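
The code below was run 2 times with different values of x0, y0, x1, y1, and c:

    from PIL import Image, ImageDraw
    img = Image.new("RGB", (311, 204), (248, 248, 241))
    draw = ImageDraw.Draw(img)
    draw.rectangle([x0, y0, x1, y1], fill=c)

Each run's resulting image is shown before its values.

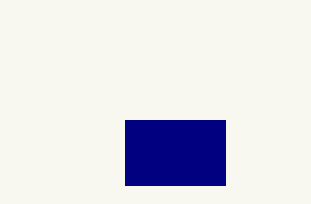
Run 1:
x0 = 125; y0 = 120; x1 = 225; y1 = 185; c = 'navy'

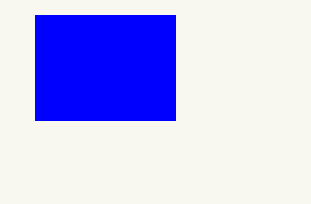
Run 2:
x0 = 35; y0 = 15; x1 = 175; y1 = 120; c = 'blue'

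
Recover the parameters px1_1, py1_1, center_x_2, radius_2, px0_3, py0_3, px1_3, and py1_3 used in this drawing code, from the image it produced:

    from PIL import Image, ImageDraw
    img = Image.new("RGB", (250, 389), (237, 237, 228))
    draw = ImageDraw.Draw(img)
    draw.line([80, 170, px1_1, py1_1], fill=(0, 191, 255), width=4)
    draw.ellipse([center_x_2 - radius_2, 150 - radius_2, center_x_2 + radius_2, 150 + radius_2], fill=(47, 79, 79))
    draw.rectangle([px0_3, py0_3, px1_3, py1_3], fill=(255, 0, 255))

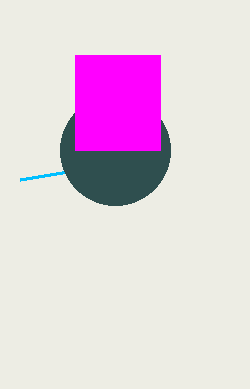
px1_1 = 20; py1_1 = 180; center_x_2 = 115; radius_2 = 55; px0_3 = 75; py0_3 = 55; px1_3 = 160; py1_3 = 150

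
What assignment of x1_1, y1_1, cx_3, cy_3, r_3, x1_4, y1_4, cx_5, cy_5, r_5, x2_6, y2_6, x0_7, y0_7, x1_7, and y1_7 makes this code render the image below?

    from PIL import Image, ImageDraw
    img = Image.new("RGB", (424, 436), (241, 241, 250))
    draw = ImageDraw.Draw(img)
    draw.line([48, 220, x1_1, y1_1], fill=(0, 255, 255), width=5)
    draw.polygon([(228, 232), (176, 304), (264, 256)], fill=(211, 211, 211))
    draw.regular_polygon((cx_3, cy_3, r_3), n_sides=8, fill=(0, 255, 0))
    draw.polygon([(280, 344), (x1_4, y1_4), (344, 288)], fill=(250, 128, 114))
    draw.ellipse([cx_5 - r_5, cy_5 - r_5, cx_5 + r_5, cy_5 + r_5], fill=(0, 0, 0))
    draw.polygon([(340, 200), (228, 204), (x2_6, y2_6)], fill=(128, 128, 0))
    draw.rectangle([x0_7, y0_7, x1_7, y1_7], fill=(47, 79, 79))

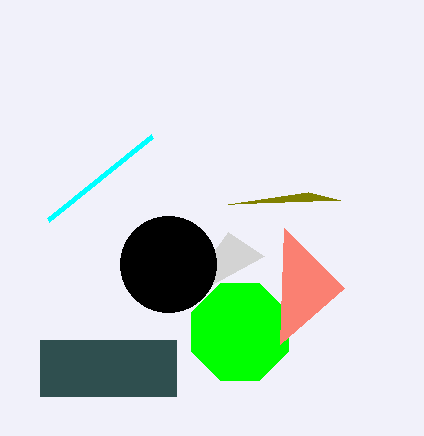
x1_1 = 152; y1_1 = 136; cx_3 = 240; cy_3 = 332; r_3 = 52; x1_4 = 284; y1_4 = 228; cx_5 = 168; cy_5 = 264; r_5 = 48; x2_6 = 308; y2_6 = 192; x0_7 = 40; y0_7 = 340; x1_7 = 176; y1_7 = 396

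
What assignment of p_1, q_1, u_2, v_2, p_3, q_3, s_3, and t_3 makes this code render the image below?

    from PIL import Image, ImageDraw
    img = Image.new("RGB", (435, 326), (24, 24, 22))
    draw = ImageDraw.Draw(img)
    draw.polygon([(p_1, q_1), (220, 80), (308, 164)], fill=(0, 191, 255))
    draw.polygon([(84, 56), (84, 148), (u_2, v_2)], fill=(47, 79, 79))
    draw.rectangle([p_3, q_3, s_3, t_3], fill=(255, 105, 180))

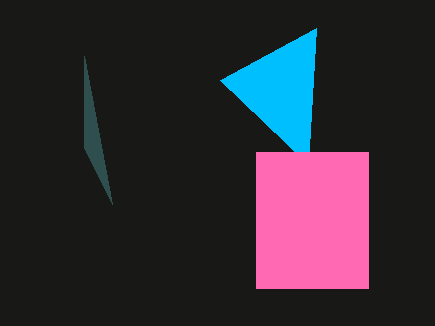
p_1 = 316; q_1 = 28; u_2 = 112; v_2 = 204; p_3 = 256; q_3 = 152; s_3 = 368; t_3 = 288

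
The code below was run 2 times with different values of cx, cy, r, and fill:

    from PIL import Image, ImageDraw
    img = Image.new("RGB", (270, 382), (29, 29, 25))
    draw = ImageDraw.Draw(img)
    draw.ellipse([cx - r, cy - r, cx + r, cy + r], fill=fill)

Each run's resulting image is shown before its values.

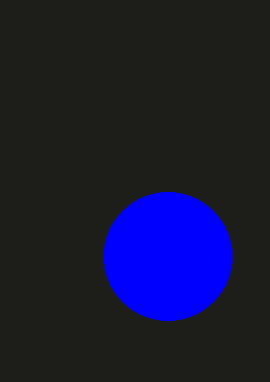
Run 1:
cx = 168; cy = 256; r = 64; fill = 'blue'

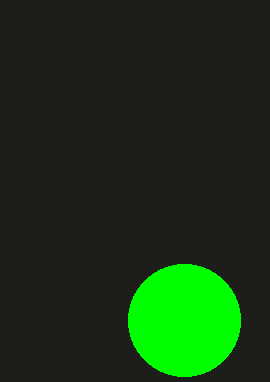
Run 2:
cx = 184, cy = 320, r = 56, fill = 'lime'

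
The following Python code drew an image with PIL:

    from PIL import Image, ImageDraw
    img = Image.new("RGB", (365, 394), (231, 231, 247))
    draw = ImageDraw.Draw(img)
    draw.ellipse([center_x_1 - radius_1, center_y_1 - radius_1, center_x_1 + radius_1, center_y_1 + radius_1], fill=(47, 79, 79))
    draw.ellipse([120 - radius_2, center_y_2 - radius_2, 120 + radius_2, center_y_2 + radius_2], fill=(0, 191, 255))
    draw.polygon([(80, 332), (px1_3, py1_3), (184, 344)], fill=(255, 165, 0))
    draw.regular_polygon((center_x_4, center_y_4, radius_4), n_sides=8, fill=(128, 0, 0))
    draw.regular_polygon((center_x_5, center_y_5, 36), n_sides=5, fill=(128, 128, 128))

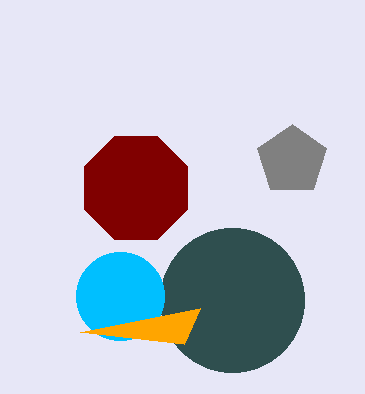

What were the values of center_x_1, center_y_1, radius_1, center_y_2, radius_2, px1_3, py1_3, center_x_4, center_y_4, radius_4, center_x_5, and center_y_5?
center_x_1 = 232, center_y_1 = 300, radius_1 = 72, center_y_2 = 296, radius_2 = 44, px1_3 = 200, py1_3 = 308, center_x_4 = 136, center_y_4 = 188, radius_4 = 56, center_x_5 = 292, center_y_5 = 160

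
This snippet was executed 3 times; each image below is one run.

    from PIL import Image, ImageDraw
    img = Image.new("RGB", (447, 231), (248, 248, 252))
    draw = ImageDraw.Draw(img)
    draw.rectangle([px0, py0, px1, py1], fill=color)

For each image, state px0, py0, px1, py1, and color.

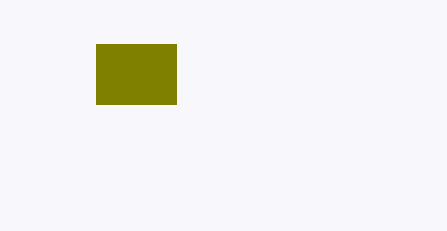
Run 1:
px0 = 96
py0 = 44
px1 = 176
py1 = 104
color = 'olive'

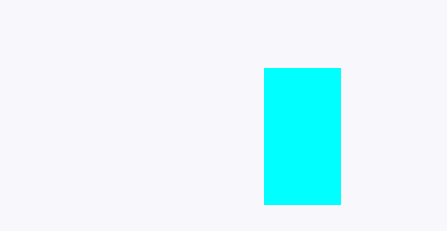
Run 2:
px0 = 264
py0 = 68
px1 = 340
py1 = 204
color = 'cyan'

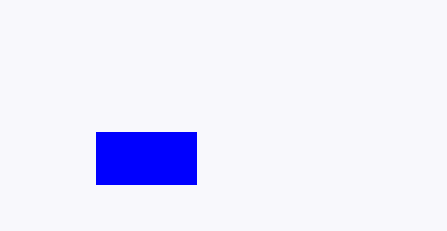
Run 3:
px0 = 96
py0 = 132
px1 = 196
py1 = 184
color = 'blue'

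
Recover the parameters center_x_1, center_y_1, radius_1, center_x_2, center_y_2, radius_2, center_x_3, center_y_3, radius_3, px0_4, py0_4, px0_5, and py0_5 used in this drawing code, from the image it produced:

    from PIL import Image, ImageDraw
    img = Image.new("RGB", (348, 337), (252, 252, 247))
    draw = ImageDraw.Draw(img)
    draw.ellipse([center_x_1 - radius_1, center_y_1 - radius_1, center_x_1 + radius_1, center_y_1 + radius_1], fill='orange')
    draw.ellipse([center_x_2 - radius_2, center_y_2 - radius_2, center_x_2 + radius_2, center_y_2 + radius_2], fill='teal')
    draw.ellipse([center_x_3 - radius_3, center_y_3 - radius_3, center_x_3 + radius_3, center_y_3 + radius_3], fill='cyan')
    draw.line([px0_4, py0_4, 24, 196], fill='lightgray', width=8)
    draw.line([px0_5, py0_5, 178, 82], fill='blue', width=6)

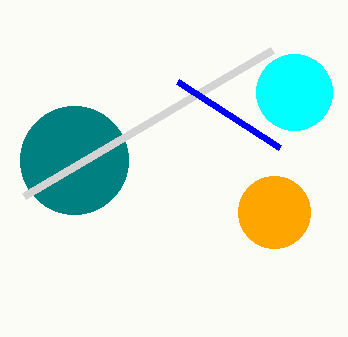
center_x_1 = 274
center_y_1 = 212
radius_1 = 36
center_x_2 = 74
center_y_2 = 160
radius_2 = 54
center_x_3 = 294
center_y_3 = 92
radius_3 = 38
px0_4 = 272
py0_4 = 50
px0_5 = 280
py0_5 = 148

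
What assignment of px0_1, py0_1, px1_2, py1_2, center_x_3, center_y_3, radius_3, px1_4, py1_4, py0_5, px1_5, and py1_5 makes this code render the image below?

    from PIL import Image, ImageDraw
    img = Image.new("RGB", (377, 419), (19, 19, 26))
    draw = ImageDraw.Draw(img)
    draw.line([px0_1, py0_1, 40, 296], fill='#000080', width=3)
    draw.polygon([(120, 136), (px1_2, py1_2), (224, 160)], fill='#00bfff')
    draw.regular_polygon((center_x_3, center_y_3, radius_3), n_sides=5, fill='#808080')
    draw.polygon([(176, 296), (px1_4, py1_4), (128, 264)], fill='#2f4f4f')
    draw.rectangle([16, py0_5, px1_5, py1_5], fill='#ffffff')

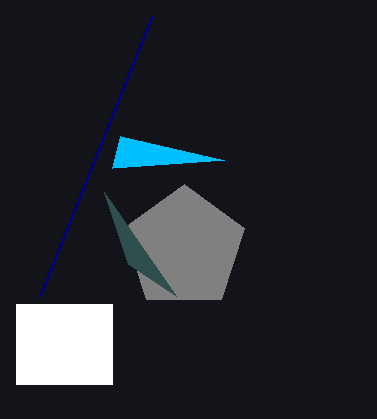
px0_1 = 152; py0_1 = 16; px1_2 = 112; py1_2 = 168; center_x_3 = 184; center_y_3 = 248; radius_3 = 64; px1_4 = 104; py1_4 = 192; py0_5 = 304; px1_5 = 112; py1_5 = 384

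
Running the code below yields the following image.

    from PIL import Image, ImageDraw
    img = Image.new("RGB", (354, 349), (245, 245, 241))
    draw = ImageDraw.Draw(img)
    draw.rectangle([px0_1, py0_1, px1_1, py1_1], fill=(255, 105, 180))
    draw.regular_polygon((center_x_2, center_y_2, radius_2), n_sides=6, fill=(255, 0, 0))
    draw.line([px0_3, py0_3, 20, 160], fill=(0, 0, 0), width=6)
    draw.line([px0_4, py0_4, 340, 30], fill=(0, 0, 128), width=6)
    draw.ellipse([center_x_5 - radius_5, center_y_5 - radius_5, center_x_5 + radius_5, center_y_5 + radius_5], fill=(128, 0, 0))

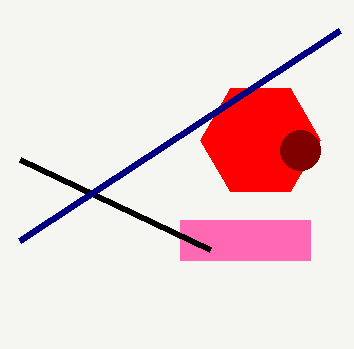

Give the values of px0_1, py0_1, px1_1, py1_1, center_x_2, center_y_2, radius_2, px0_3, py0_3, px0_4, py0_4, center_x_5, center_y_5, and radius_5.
px0_1 = 180; py0_1 = 220; px1_1 = 310; py1_1 = 260; center_x_2 = 260; center_y_2 = 140; radius_2 = 60; px0_3 = 210; py0_3 = 250; px0_4 = 20; py0_4 = 240; center_x_5 = 300; center_y_5 = 150; radius_5 = 20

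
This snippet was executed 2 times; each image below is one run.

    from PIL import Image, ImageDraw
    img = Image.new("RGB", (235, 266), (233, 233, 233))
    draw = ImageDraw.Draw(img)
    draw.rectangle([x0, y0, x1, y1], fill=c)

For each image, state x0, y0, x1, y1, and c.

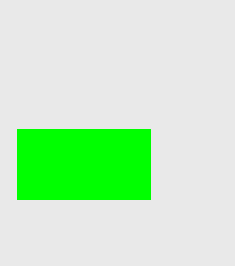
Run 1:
x0 = 17, y0 = 129, x1 = 150, y1 = 199, c = 'lime'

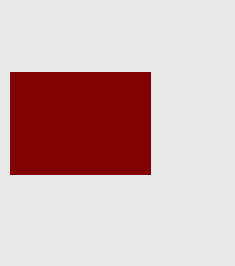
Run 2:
x0 = 10, y0 = 72, x1 = 150, y1 = 174, c = 'maroon'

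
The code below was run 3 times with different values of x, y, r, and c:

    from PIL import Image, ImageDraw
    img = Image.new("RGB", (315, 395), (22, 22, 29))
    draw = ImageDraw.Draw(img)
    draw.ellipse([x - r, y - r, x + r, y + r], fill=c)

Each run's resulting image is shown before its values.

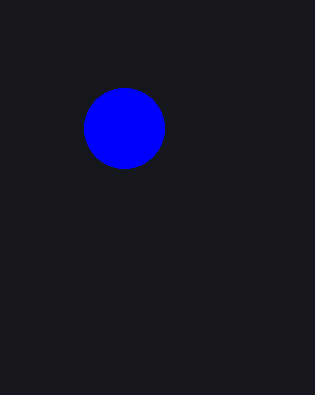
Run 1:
x = 124
y = 128
r = 40
c = 'blue'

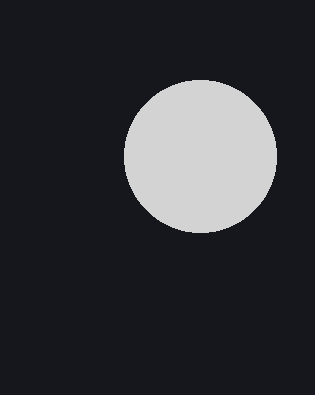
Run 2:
x = 200; y = 156; r = 76; c = 'lightgray'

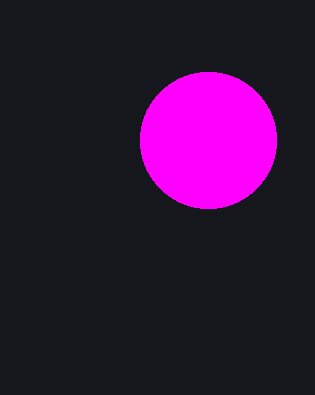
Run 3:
x = 208, y = 140, r = 68, c = 'magenta'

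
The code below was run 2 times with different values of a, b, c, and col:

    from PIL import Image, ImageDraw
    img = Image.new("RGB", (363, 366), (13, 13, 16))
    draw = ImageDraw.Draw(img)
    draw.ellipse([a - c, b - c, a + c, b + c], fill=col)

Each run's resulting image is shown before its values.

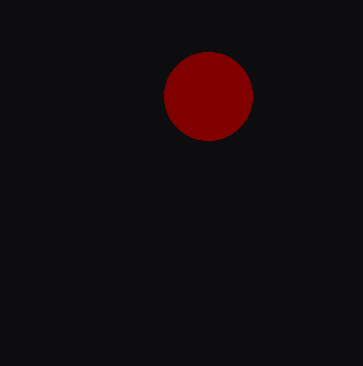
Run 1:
a = 208
b = 96
c = 44
col = 'maroon'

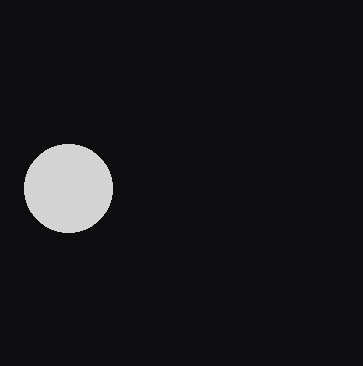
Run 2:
a = 68; b = 188; c = 44; col = 'lightgray'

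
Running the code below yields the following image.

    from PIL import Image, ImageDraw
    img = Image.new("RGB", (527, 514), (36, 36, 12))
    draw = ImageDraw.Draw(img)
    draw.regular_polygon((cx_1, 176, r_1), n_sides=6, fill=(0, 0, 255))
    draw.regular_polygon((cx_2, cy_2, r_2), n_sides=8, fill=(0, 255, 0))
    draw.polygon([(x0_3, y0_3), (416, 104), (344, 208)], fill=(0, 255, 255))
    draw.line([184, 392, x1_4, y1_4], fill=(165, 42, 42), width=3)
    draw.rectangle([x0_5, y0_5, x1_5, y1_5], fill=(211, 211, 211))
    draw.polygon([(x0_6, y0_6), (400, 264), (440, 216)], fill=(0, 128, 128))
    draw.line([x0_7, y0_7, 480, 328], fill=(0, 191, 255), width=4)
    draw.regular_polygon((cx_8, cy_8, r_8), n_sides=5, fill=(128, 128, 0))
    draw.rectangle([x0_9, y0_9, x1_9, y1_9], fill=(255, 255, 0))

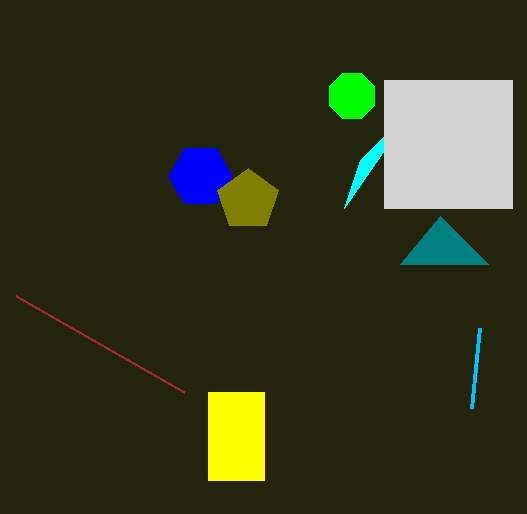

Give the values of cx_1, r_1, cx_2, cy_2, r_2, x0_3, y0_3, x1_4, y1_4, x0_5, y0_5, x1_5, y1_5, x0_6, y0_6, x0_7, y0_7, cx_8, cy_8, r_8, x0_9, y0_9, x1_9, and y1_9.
cx_1 = 200
r_1 = 32
cx_2 = 352
cy_2 = 96
r_2 = 24
x0_3 = 360
y0_3 = 160
x1_4 = 16
y1_4 = 296
x0_5 = 384
y0_5 = 80
x1_5 = 512
y1_5 = 208
x0_6 = 488
y0_6 = 264
x0_7 = 472
y0_7 = 408
cx_8 = 248
cy_8 = 200
r_8 = 32
x0_9 = 208
y0_9 = 392
x1_9 = 264
y1_9 = 480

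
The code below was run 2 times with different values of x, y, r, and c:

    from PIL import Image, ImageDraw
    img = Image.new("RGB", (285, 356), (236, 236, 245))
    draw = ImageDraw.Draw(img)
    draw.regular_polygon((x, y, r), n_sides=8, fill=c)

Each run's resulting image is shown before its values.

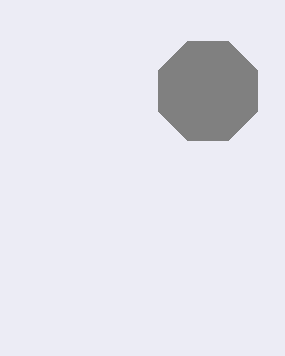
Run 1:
x = 208; y = 91; r = 54; c = 'gray'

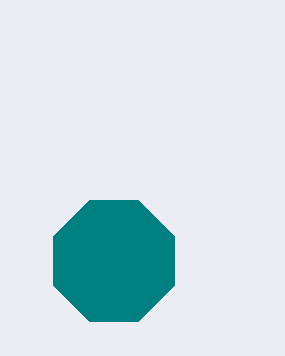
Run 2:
x = 114; y = 261; r = 65; c = 'teal'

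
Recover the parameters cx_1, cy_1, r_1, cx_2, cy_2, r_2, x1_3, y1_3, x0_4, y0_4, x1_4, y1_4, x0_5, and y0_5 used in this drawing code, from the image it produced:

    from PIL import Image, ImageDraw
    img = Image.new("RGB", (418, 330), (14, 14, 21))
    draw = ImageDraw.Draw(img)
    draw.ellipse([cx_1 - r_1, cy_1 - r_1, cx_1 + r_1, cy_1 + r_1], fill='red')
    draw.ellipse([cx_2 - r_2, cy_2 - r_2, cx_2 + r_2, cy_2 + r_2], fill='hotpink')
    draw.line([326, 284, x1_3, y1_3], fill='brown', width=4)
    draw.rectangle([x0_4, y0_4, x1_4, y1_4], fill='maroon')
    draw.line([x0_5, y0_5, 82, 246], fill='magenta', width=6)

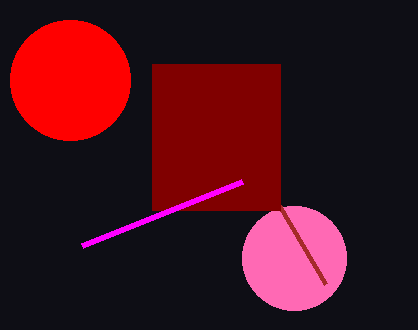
cx_1 = 70, cy_1 = 80, r_1 = 60, cx_2 = 294, cy_2 = 258, r_2 = 52, x1_3 = 280, y1_3 = 206, x0_4 = 152, y0_4 = 64, x1_4 = 280, y1_4 = 210, x0_5 = 242, y0_5 = 182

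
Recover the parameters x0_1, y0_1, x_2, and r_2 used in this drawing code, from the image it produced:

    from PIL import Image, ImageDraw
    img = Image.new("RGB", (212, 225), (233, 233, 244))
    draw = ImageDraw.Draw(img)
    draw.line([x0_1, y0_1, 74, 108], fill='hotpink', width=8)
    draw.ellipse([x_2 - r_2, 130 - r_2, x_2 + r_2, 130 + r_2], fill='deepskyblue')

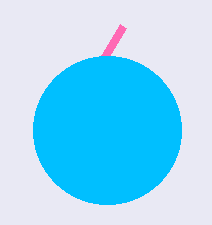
x0_1 = 123, y0_1 = 26, x_2 = 107, r_2 = 74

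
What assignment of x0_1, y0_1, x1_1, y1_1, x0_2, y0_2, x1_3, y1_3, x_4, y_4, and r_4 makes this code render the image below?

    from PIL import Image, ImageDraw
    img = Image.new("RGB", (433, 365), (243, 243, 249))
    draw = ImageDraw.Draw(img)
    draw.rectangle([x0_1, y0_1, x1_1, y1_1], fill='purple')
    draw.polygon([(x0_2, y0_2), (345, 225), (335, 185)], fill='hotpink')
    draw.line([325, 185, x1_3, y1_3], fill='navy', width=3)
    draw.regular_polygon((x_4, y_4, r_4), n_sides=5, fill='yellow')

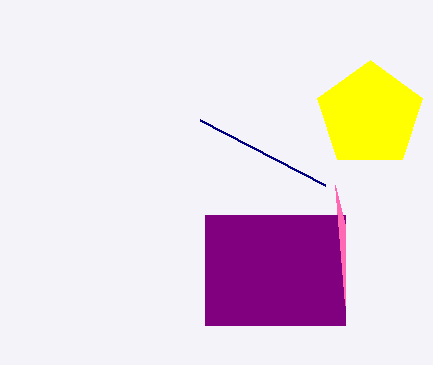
x0_1 = 205; y0_1 = 215; x1_1 = 345; y1_1 = 325; x0_2 = 345; y0_2 = 305; x1_3 = 200; y1_3 = 120; x_4 = 370; y_4 = 115; r_4 = 55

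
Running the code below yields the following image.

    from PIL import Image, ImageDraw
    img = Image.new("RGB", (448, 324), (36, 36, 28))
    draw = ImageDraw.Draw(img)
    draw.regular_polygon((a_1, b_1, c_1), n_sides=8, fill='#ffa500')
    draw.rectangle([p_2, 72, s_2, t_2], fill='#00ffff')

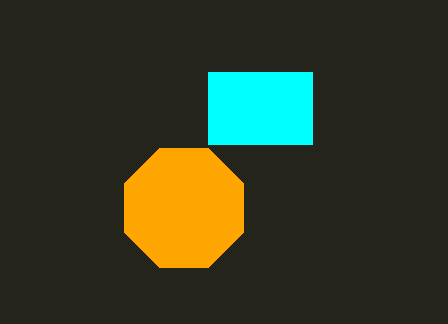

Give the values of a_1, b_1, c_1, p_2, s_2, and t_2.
a_1 = 184
b_1 = 208
c_1 = 64
p_2 = 208
s_2 = 312
t_2 = 144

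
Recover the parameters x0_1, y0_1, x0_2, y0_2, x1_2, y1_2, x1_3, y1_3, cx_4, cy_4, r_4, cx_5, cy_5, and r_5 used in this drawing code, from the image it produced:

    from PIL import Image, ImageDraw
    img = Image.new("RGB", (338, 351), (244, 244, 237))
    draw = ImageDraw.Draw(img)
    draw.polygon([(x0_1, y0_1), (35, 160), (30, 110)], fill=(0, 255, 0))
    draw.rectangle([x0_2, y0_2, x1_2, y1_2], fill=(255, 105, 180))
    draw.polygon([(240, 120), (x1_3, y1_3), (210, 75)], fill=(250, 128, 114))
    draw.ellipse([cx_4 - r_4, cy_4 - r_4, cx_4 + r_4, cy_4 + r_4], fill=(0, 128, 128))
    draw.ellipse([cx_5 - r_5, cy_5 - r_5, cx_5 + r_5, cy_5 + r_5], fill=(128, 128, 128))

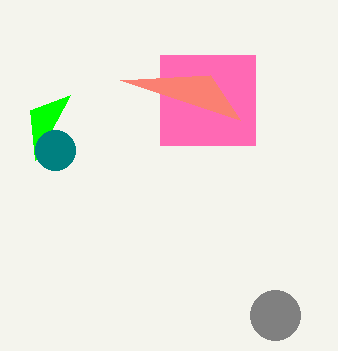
x0_1 = 70
y0_1 = 95
x0_2 = 160
y0_2 = 55
x1_2 = 255
y1_2 = 145
x1_3 = 120
y1_3 = 80
cx_4 = 55
cy_4 = 150
r_4 = 20
cx_5 = 275
cy_5 = 315
r_5 = 25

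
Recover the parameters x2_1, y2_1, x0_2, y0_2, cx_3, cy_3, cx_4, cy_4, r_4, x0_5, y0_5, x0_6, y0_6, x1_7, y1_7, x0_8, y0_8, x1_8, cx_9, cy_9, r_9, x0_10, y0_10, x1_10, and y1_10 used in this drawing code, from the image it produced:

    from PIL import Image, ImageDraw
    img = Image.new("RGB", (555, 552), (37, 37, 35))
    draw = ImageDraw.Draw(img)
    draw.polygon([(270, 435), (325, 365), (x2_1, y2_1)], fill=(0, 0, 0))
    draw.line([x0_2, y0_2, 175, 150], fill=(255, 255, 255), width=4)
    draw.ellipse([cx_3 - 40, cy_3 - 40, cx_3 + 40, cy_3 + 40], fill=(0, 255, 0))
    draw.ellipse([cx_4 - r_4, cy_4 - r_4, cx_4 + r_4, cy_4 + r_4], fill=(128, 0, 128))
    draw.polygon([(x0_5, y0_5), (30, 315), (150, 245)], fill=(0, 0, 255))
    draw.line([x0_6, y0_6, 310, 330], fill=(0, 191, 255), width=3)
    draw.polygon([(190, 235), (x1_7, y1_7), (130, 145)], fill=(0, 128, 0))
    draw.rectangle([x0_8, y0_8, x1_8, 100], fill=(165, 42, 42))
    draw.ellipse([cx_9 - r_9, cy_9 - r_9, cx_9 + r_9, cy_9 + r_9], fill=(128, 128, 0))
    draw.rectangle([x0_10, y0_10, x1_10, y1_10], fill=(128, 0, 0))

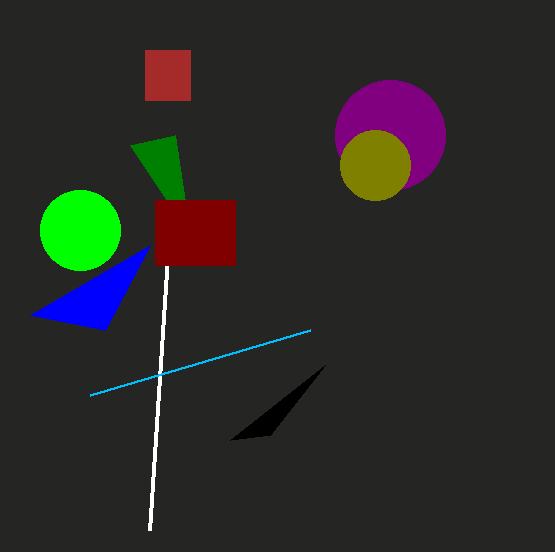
x2_1 = 230; y2_1 = 440; x0_2 = 150; y0_2 = 530; cx_3 = 80; cy_3 = 230; cx_4 = 390; cy_4 = 135; r_4 = 55; x0_5 = 105; y0_5 = 330; x0_6 = 90; y0_6 = 395; x1_7 = 175; y1_7 = 135; x0_8 = 145; y0_8 = 50; x1_8 = 190; cx_9 = 375; cy_9 = 165; r_9 = 35; x0_10 = 155; y0_10 = 200; x1_10 = 235; y1_10 = 265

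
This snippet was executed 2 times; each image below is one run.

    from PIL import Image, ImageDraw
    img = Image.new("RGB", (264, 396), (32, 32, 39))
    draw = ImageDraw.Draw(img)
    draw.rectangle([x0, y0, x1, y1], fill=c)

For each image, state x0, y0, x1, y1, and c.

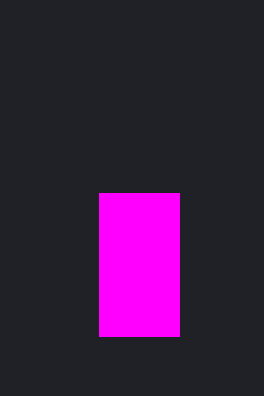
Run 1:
x0 = 99, y0 = 193, x1 = 179, y1 = 336, c = 'magenta'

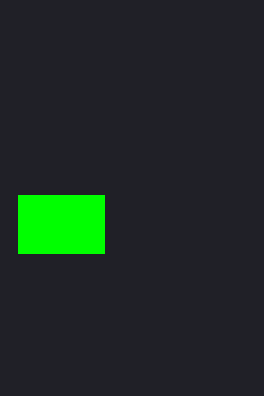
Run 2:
x0 = 18, y0 = 195, x1 = 104, y1 = 253, c = 'lime'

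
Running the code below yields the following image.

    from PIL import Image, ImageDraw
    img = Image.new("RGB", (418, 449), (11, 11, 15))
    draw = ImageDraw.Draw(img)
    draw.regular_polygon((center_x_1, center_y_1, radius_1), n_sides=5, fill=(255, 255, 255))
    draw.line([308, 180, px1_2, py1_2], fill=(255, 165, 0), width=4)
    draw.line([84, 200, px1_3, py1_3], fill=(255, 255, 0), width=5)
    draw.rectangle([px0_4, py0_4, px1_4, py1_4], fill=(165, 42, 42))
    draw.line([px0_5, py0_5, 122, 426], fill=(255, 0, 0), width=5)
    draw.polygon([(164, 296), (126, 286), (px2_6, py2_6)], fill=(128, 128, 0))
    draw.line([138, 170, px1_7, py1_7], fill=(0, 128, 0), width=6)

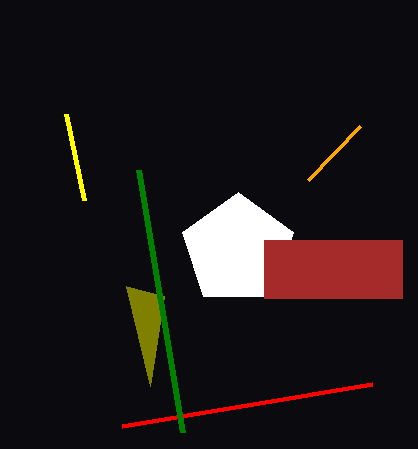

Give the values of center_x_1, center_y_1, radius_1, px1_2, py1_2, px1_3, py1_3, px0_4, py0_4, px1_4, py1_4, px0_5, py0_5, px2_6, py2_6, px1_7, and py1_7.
center_x_1 = 238
center_y_1 = 250
radius_1 = 58
px1_2 = 360
py1_2 = 126
px1_3 = 66
py1_3 = 114
px0_4 = 264
py0_4 = 240
px1_4 = 402
py1_4 = 298
px0_5 = 372
py0_5 = 384
px2_6 = 150
py2_6 = 386
px1_7 = 182
py1_7 = 432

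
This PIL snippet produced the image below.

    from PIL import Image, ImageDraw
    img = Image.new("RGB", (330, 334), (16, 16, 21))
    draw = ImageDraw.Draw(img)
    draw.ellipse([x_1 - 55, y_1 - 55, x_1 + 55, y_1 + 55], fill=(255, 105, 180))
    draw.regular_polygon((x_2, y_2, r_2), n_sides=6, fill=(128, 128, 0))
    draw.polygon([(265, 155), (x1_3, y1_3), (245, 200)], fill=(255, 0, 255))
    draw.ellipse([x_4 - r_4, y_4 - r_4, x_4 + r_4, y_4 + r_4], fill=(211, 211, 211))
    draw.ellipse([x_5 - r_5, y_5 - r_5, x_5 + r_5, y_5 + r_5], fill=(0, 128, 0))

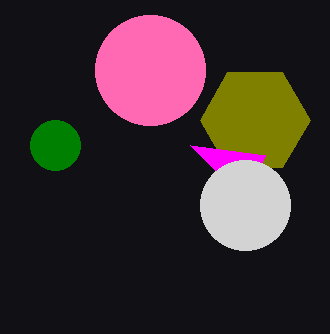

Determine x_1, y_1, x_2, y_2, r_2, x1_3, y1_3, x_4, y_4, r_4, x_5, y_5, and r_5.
x_1 = 150
y_1 = 70
x_2 = 255
y_2 = 120
r_2 = 55
x1_3 = 190
y1_3 = 145
x_4 = 245
y_4 = 205
r_4 = 45
x_5 = 55
y_5 = 145
r_5 = 25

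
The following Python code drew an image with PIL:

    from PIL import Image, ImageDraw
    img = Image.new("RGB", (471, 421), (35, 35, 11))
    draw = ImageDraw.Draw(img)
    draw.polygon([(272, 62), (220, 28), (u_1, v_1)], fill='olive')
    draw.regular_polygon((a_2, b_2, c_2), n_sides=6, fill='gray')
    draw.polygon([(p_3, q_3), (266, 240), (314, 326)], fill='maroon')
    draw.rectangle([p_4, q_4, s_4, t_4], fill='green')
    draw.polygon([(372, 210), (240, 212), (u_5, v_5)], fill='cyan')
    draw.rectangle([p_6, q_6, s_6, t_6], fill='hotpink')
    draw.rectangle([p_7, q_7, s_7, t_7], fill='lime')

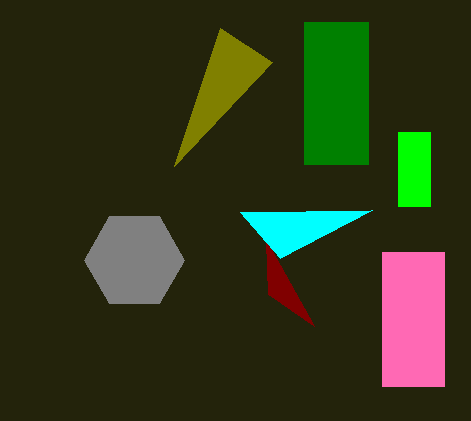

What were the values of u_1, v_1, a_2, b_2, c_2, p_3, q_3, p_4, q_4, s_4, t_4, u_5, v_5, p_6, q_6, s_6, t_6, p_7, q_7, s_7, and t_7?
u_1 = 174
v_1 = 166
a_2 = 134
b_2 = 260
c_2 = 50
p_3 = 268
q_3 = 294
p_4 = 304
q_4 = 22
s_4 = 368
t_4 = 164
u_5 = 280
v_5 = 258
p_6 = 382
q_6 = 252
s_6 = 444
t_6 = 386
p_7 = 398
q_7 = 132
s_7 = 430
t_7 = 206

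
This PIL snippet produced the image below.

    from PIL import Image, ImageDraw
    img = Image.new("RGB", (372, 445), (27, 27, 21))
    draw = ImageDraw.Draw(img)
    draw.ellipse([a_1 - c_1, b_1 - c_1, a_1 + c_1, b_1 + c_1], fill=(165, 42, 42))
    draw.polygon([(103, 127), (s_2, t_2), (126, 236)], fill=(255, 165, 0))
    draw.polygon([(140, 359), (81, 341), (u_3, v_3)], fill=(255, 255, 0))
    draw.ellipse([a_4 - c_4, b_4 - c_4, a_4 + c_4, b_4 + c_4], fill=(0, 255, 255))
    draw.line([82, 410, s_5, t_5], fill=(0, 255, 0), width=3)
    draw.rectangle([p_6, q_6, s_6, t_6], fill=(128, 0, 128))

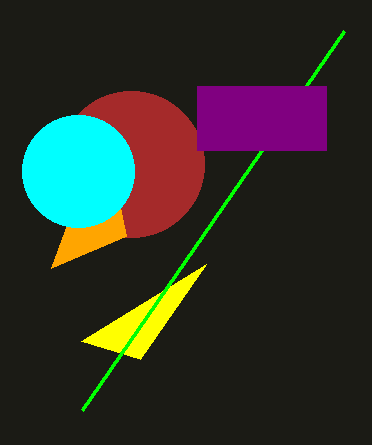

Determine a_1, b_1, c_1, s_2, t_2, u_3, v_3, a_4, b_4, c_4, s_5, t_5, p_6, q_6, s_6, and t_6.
a_1 = 131; b_1 = 164; c_1 = 73; s_2 = 51; t_2 = 268; u_3 = 206; v_3 = 264; a_4 = 78; b_4 = 171; c_4 = 56; s_5 = 344; t_5 = 31; p_6 = 197; q_6 = 86; s_6 = 326; t_6 = 150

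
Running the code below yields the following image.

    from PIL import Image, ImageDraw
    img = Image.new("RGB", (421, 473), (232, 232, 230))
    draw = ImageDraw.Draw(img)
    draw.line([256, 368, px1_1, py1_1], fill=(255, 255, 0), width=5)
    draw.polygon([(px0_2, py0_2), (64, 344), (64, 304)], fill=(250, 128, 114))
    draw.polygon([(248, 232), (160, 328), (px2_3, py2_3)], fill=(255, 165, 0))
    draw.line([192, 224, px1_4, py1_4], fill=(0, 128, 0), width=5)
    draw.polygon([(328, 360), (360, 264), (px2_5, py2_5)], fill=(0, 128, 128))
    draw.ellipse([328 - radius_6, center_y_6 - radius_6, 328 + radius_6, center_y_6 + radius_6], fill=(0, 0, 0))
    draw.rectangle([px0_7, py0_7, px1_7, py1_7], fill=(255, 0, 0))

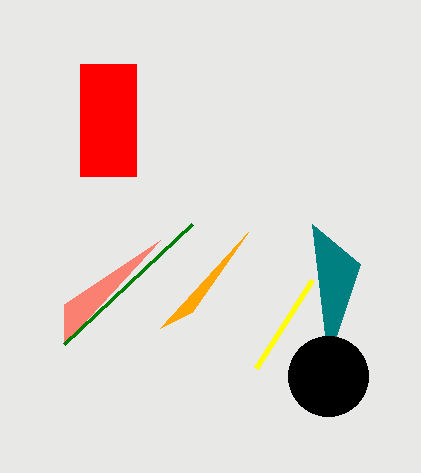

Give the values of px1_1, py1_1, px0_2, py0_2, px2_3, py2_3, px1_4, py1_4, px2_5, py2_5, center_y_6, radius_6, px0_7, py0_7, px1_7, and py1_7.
px1_1 = 312, py1_1 = 280, px0_2 = 160, py0_2 = 240, px2_3 = 192, py2_3 = 312, px1_4 = 64, py1_4 = 344, px2_5 = 312, py2_5 = 224, center_y_6 = 376, radius_6 = 40, px0_7 = 80, py0_7 = 64, px1_7 = 136, py1_7 = 176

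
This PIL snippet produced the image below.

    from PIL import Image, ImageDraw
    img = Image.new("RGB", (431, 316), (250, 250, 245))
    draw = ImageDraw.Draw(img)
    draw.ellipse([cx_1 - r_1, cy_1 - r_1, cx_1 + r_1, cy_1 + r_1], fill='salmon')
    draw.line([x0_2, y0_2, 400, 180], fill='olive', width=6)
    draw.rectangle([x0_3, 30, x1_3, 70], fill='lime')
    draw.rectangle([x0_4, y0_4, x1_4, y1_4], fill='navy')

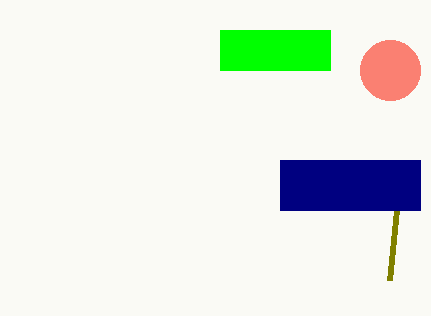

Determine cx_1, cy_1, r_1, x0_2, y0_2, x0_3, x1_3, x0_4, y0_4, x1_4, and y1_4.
cx_1 = 390
cy_1 = 70
r_1 = 30
x0_2 = 390
y0_2 = 280
x0_3 = 220
x1_3 = 330
x0_4 = 280
y0_4 = 160
x1_4 = 420
y1_4 = 210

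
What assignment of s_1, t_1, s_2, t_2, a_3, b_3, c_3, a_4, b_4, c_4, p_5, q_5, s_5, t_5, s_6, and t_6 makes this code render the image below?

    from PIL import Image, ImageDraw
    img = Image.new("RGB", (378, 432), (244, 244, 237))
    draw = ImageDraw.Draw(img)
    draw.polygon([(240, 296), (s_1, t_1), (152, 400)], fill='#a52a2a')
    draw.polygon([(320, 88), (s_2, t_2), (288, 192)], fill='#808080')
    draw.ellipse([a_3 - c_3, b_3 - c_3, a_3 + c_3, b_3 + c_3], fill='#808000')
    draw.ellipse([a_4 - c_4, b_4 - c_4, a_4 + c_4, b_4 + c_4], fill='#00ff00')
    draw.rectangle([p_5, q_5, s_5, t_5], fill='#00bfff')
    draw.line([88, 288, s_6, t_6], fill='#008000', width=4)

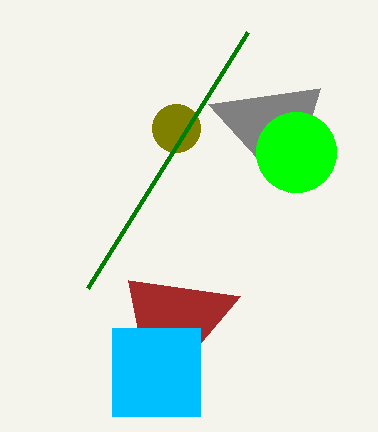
s_1 = 128, t_1 = 280, s_2 = 208, t_2 = 104, a_3 = 176, b_3 = 128, c_3 = 24, a_4 = 296, b_4 = 152, c_4 = 40, p_5 = 112, q_5 = 328, s_5 = 200, t_5 = 416, s_6 = 248, t_6 = 32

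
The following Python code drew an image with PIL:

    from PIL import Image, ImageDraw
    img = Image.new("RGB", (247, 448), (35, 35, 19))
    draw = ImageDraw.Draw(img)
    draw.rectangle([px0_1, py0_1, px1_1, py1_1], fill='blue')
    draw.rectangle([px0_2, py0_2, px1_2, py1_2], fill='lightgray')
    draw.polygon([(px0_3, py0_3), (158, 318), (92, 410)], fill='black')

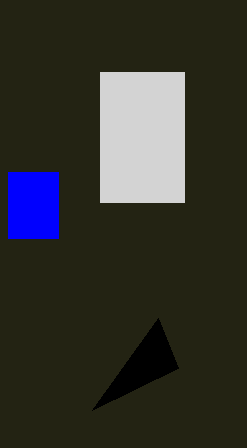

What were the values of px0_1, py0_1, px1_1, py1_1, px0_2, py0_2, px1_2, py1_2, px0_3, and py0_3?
px0_1 = 8, py0_1 = 172, px1_1 = 58, py1_1 = 238, px0_2 = 100, py0_2 = 72, px1_2 = 184, py1_2 = 202, px0_3 = 178, py0_3 = 368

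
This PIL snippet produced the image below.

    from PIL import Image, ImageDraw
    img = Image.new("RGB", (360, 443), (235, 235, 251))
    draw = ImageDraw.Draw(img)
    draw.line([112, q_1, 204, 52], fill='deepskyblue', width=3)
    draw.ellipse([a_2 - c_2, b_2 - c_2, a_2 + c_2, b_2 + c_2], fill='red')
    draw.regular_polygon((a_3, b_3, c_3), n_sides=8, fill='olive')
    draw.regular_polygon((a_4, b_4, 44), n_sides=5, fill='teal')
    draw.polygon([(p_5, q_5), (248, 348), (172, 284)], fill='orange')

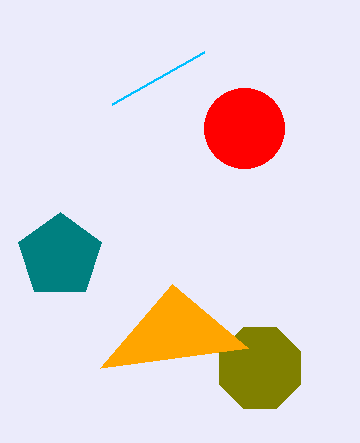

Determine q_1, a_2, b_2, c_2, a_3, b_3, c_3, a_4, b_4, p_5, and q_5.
q_1 = 104
a_2 = 244
b_2 = 128
c_2 = 40
a_3 = 260
b_3 = 368
c_3 = 44
a_4 = 60
b_4 = 256
p_5 = 100
q_5 = 368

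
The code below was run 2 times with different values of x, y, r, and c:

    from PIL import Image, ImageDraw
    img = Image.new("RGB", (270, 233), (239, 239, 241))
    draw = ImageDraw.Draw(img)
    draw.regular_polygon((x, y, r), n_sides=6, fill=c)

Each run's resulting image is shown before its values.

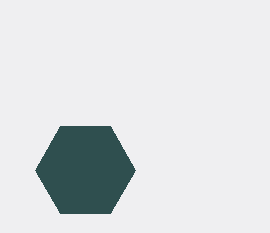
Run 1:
x = 85, y = 170, r = 50, c = 'darkslategray'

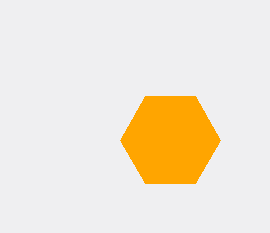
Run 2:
x = 170; y = 140; r = 50; c = 'orange'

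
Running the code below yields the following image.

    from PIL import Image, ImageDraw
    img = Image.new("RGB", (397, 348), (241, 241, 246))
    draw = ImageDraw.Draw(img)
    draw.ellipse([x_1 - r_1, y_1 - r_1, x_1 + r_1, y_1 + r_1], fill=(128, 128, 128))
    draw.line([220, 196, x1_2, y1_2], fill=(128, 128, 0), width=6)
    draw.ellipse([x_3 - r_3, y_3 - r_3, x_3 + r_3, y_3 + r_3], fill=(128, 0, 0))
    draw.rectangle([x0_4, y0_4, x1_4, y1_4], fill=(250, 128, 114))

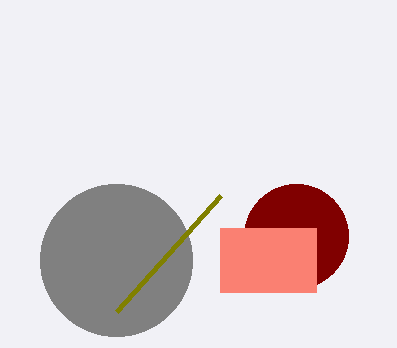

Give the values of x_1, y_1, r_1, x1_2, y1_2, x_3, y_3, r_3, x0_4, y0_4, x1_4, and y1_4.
x_1 = 116
y_1 = 260
r_1 = 76
x1_2 = 116
y1_2 = 312
x_3 = 296
y_3 = 236
r_3 = 52
x0_4 = 220
y0_4 = 228
x1_4 = 316
y1_4 = 292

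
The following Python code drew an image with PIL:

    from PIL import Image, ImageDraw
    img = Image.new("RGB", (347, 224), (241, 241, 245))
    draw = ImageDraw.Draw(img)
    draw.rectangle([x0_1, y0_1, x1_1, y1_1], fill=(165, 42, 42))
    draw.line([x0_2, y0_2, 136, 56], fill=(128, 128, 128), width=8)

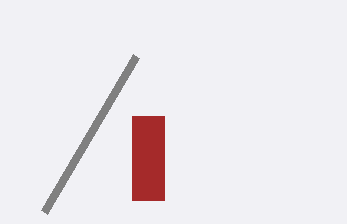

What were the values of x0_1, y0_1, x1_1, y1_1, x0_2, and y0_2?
x0_1 = 132
y0_1 = 116
x1_1 = 164
y1_1 = 200
x0_2 = 44
y0_2 = 212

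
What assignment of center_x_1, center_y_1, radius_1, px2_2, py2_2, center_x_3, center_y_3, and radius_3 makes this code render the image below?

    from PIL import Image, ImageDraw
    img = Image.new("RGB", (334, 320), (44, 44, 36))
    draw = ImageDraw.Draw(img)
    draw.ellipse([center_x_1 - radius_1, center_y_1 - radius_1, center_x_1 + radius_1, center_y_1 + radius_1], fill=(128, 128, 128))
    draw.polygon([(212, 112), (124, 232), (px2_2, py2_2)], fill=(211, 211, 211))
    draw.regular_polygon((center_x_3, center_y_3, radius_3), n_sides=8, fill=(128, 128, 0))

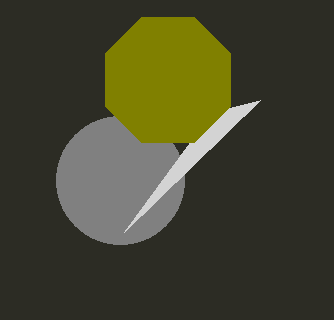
center_x_1 = 120, center_y_1 = 180, radius_1 = 64, px2_2 = 260, py2_2 = 100, center_x_3 = 168, center_y_3 = 80, radius_3 = 68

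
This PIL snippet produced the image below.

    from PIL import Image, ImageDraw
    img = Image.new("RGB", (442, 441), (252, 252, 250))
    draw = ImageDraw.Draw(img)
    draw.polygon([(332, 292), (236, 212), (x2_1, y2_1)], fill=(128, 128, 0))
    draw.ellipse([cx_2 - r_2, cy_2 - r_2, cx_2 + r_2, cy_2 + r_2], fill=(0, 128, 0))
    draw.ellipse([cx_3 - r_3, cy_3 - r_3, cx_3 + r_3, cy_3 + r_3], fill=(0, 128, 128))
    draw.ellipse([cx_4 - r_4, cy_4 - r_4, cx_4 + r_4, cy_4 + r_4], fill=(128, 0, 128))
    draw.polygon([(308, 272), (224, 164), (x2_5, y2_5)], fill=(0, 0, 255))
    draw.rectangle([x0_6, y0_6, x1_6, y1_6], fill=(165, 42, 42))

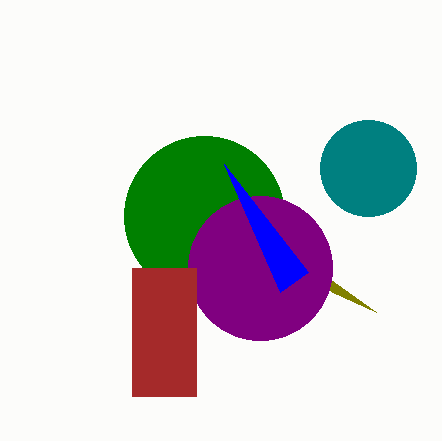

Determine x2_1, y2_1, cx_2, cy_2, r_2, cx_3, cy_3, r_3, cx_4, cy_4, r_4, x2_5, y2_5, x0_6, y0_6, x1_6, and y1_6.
x2_1 = 376, y2_1 = 312, cx_2 = 204, cy_2 = 216, r_2 = 80, cx_3 = 368, cy_3 = 168, r_3 = 48, cx_4 = 260, cy_4 = 268, r_4 = 72, x2_5 = 280, y2_5 = 292, x0_6 = 132, y0_6 = 268, x1_6 = 196, y1_6 = 396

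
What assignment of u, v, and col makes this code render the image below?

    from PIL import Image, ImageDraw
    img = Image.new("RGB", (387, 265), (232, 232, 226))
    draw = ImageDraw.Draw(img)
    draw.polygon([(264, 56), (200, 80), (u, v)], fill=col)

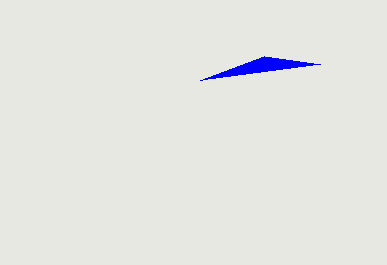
u = 320, v = 64, col = 'blue'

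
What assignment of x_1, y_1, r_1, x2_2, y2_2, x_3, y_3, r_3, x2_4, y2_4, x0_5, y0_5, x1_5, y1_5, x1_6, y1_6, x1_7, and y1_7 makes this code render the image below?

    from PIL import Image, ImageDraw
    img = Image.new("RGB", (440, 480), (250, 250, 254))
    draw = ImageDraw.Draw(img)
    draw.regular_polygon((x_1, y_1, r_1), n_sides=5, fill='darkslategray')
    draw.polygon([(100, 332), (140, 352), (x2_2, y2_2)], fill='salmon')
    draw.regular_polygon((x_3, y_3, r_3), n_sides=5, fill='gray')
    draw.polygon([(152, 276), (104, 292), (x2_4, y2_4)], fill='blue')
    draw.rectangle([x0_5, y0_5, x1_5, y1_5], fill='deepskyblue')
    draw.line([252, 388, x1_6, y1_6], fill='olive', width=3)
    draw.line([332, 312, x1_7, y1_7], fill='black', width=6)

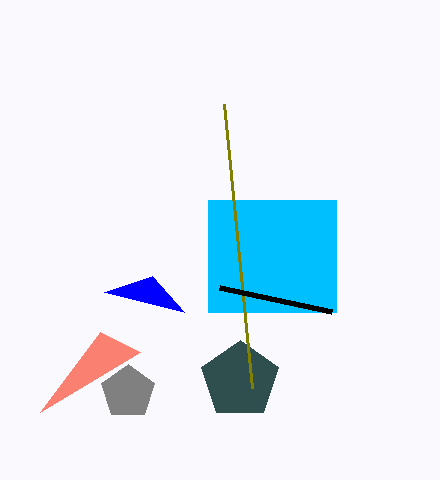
x_1 = 240, y_1 = 380, r_1 = 40, x2_2 = 40, y2_2 = 412, x_3 = 128, y_3 = 392, r_3 = 28, x2_4 = 184, y2_4 = 312, x0_5 = 208, y0_5 = 200, x1_5 = 336, y1_5 = 312, x1_6 = 224, y1_6 = 104, x1_7 = 220, y1_7 = 288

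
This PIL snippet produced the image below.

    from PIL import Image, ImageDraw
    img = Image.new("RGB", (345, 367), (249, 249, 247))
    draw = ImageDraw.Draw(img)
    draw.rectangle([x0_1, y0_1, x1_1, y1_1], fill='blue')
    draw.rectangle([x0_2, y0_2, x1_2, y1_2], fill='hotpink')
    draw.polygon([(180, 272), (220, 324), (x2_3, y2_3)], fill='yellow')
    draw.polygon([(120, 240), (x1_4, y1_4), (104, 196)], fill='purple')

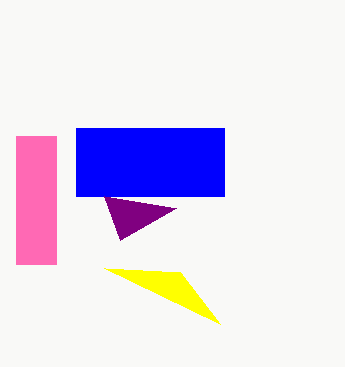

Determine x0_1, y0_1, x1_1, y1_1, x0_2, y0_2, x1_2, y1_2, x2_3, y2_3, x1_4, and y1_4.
x0_1 = 76; y0_1 = 128; x1_1 = 224; y1_1 = 196; x0_2 = 16; y0_2 = 136; x1_2 = 56; y1_2 = 264; x2_3 = 104; y2_3 = 268; x1_4 = 176; y1_4 = 208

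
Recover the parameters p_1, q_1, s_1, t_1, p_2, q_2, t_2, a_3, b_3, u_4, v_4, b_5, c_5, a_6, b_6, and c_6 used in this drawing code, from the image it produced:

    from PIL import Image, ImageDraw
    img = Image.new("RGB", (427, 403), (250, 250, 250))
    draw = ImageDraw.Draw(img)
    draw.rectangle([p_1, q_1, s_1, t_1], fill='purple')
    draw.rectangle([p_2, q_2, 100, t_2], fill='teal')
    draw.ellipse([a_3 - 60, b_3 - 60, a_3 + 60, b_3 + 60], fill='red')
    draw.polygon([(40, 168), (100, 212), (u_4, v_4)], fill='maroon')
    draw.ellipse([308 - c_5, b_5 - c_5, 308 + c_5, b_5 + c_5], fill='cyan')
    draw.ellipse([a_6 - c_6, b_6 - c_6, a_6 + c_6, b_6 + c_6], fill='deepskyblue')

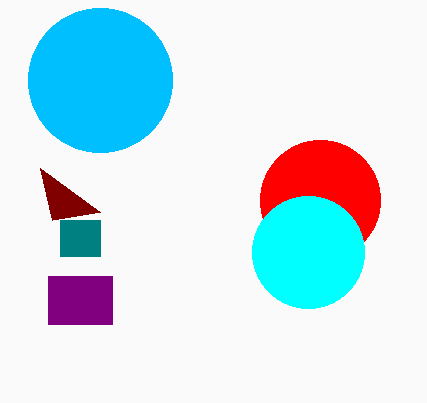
p_1 = 48; q_1 = 276; s_1 = 112; t_1 = 324; p_2 = 60; q_2 = 220; t_2 = 256; a_3 = 320; b_3 = 200; u_4 = 52; v_4 = 220; b_5 = 252; c_5 = 56; a_6 = 100; b_6 = 80; c_6 = 72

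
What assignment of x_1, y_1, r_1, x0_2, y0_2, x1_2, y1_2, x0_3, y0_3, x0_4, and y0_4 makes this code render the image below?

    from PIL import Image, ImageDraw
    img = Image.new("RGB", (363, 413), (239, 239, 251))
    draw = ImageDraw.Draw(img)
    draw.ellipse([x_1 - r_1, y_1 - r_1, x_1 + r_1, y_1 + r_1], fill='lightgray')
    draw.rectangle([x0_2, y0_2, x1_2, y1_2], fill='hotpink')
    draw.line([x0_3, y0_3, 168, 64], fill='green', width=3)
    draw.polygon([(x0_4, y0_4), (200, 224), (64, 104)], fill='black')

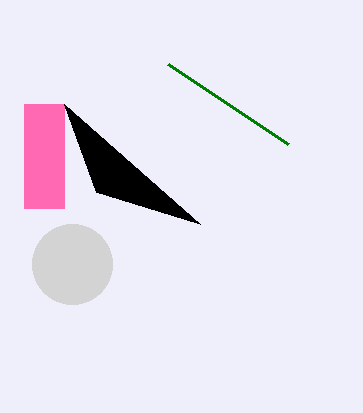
x_1 = 72; y_1 = 264; r_1 = 40; x0_2 = 24; y0_2 = 104; x1_2 = 64; y1_2 = 208; x0_3 = 288; y0_3 = 144; x0_4 = 96; y0_4 = 192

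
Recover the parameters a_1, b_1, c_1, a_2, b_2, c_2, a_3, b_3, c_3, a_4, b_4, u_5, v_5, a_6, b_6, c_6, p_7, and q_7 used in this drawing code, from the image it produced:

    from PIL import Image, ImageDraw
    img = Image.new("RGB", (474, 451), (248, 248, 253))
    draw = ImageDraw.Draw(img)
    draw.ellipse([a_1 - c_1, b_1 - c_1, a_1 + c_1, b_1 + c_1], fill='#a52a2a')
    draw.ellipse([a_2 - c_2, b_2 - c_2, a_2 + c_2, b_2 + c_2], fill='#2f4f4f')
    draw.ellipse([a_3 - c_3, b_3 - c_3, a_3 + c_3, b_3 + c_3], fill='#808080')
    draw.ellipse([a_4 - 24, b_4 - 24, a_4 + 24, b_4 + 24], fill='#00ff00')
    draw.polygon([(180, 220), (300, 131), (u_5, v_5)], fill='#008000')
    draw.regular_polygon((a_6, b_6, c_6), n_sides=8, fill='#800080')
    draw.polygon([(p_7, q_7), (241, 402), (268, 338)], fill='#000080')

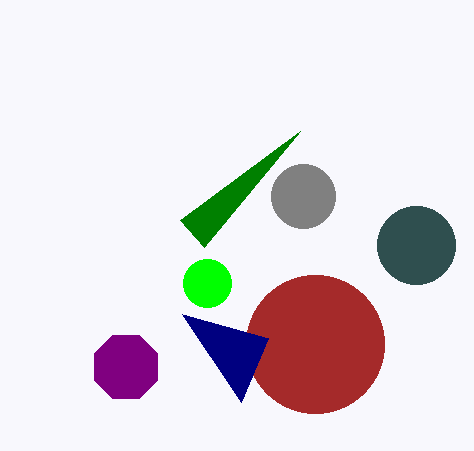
a_1 = 315, b_1 = 344, c_1 = 69, a_2 = 416, b_2 = 245, c_2 = 39, a_3 = 303, b_3 = 196, c_3 = 32, a_4 = 207, b_4 = 283, u_5 = 204, v_5 = 247, a_6 = 126, b_6 = 367, c_6 = 34, p_7 = 182, q_7 = 314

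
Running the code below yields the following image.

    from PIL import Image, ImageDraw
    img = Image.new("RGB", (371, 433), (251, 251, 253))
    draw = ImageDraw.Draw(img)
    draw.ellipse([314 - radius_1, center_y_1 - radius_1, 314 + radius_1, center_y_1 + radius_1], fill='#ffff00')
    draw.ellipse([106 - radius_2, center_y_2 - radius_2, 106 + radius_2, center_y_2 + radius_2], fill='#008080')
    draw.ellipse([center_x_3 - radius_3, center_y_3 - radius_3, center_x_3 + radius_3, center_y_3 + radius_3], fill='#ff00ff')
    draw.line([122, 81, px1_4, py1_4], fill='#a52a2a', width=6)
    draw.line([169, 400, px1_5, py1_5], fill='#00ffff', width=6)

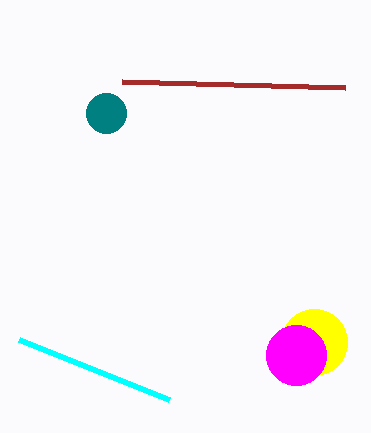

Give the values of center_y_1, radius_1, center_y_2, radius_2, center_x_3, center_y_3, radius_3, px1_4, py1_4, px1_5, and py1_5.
center_y_1 = 342, radius_1 = 33, center_y_2 = 113, radius_2 = 20, center_x_3 = 296, center_y_3 = 355, radius_3 = 30, px1_4 = 345, py1_4 = 87, px1_5 = 19, py1_5 = 340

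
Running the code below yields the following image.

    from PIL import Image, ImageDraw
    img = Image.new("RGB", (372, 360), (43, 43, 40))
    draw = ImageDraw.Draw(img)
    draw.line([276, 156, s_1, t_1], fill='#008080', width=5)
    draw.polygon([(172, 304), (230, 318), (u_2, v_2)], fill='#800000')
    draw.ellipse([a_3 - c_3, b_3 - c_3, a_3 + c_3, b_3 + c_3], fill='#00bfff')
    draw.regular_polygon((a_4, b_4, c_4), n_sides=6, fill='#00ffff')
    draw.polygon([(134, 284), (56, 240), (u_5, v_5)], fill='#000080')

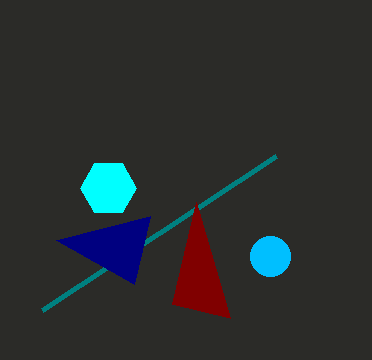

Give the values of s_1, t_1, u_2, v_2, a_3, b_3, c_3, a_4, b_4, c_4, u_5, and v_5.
s_1 = 42; t_1 = 310; u_2 = 196; v_2 = 202; a_3 = 270; b_3 = 256; c_3 = 20; a_4 = 108; b_4 = 188; c_4 = 28; u_5 = 150; v_5 = 216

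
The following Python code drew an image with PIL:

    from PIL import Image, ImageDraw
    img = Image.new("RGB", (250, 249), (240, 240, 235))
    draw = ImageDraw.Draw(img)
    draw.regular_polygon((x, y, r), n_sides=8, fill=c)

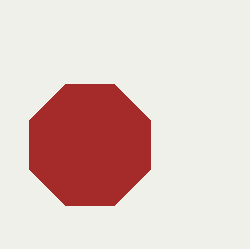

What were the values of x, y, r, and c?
x = 90; y = 145; r = 65; c = 'brown'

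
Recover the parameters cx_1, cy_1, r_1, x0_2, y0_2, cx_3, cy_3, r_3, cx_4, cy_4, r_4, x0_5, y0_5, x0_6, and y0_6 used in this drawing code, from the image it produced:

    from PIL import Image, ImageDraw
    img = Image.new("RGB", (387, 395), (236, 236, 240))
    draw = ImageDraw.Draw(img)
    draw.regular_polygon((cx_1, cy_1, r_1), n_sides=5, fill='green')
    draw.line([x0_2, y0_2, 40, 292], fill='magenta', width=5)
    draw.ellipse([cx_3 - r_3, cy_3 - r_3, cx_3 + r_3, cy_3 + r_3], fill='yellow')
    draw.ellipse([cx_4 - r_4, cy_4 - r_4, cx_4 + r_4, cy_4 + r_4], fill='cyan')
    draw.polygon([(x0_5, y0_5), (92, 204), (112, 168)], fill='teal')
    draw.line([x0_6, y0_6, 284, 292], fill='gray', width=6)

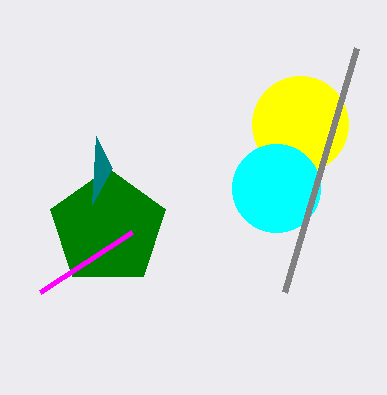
cx_1 = 108, cy_1 = 228, r_1 = 60, x0_2 = 132, y0_2 = 232, cx_3 = 300, cy_3 = 124, r_3 = 48, cx_4 = 276, cy_4 = 188, r_4 = 44, x0_5 = 96, y0_5 = 136, x0_6 = 356, y0_6 = 48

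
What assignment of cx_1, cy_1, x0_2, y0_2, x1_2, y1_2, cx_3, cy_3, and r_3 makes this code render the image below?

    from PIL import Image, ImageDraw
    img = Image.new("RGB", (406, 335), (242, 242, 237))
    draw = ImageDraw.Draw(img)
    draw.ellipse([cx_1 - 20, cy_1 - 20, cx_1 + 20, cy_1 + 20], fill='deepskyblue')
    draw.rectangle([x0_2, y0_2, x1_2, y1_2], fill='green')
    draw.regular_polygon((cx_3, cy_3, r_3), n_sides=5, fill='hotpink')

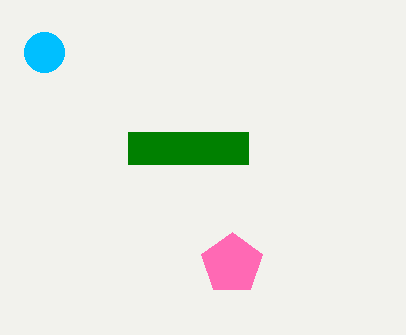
cx_1 = 44; cy_1 = 52; x0_2 = 128; y0_2 = 132; x1_2 = 248; y1_2 = 164; cx_3 = 232; cy_3 = 264; r_3 = 32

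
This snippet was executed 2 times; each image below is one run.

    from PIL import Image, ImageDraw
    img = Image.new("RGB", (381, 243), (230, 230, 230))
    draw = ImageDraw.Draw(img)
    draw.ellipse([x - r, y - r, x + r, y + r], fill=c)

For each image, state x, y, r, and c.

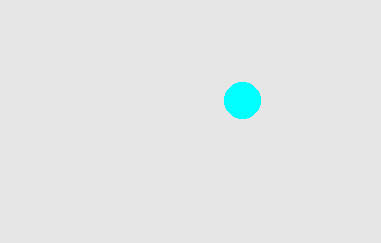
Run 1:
x = 242
y = 100
r = 18
c = 'cyan'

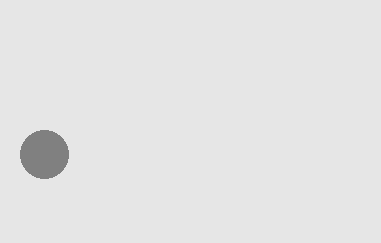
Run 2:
x = 44
y = 154
r = 24
c = 'gray'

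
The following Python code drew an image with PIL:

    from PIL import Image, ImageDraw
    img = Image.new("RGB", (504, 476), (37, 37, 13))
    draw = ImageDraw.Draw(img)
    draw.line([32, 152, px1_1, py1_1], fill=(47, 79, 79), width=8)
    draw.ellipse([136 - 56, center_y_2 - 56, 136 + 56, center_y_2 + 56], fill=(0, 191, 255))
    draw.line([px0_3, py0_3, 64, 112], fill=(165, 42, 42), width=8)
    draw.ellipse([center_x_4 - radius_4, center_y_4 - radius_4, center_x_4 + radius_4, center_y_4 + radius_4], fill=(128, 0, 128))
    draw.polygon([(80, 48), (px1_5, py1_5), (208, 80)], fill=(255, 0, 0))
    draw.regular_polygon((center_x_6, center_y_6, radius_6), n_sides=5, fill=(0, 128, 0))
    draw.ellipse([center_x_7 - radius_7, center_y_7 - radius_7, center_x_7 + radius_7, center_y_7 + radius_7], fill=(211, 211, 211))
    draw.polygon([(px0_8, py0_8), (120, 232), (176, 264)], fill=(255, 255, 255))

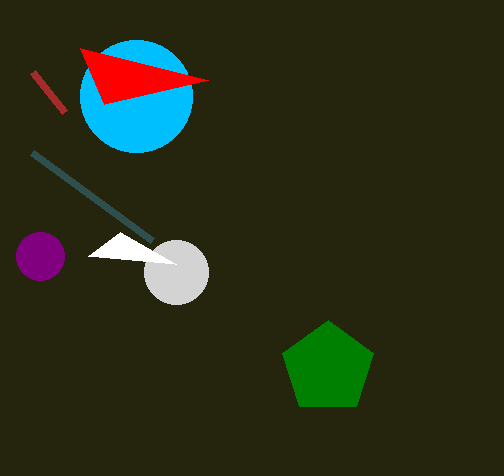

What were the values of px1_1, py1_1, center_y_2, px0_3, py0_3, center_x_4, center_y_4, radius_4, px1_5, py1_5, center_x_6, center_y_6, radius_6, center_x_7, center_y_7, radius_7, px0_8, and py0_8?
px1_1 = 152
py1_1 = 240
center_y_2 = 96
px0_3 = 32
py0_3 = 72
center_x_4 = 40
center_y_4 = 256
radius_4 = 24
px1_5 = 104
py1_5 = 104
center_x_6 = 328
center_y_6 = 368
radius_6 = 48
center_x_7 = 176
center_y_7 = 272
radius_7 = 32
px0_8 = 88
py0_8 = 256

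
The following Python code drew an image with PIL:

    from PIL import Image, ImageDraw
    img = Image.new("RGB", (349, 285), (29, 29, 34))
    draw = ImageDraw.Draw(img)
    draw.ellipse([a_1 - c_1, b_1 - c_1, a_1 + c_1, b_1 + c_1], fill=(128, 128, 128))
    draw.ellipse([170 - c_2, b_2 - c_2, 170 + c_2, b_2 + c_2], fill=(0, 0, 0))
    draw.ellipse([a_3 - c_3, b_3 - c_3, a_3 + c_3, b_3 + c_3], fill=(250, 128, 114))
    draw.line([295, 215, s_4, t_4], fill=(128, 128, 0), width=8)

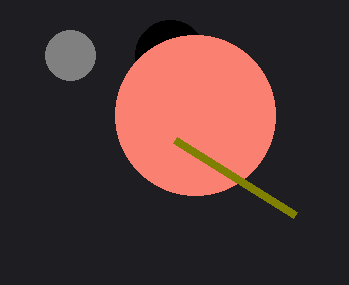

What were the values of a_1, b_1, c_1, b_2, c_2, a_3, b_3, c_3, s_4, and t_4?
a_1 = 70, b_1 = 55, c_1 = 25, b_2 = 55, c_2 = 35, a_3 = 195, b_3 = 115, c_3 = 80, s_4 = 175, t_4 = 140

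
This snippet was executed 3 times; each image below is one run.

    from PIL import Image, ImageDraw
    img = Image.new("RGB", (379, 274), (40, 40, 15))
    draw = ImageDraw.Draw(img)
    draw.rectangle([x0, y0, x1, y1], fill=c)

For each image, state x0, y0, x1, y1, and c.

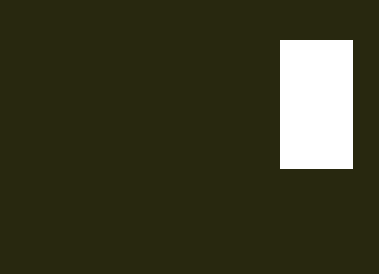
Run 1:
x0 = 280
y0 = 40
x1 = 352
y1 = 168
c = 'white'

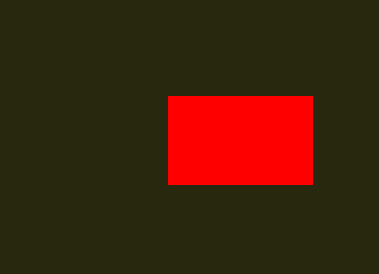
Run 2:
x0 = 168; y0 = 96; x1 = 312; y1 = 184; c = 'red'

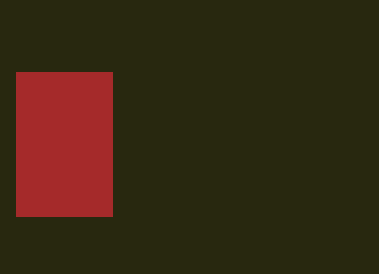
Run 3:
x0 = 16, y0 = 72, x1 = 112, y1 = 216, c = 'brown'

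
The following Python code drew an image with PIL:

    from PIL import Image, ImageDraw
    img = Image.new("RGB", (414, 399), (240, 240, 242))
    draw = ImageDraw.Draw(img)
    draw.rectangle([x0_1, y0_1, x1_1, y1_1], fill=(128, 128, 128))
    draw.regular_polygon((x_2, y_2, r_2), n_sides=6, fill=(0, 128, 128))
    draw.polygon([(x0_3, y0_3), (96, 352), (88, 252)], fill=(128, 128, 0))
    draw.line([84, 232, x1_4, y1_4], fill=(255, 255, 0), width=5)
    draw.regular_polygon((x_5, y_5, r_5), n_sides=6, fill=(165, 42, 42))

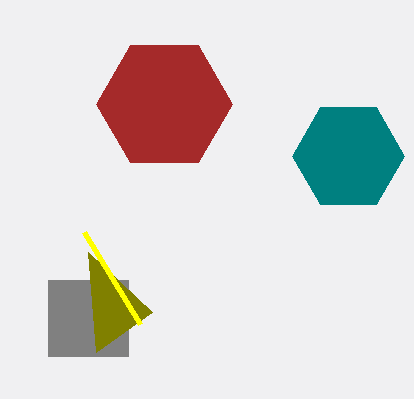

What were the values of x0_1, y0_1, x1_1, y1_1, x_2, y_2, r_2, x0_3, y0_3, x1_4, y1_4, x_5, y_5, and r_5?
x0_1 = 48; y0_1 = 280; x1_1 = 128; y1_1 = 356; x_2 = 348; y_2 = 156; r_2 = 56; x0_3 = 152; y0_3 = 312; x1_4 = 140; y1_4 = 324; x_5 = 164; y_5 = 104; r_5 = 68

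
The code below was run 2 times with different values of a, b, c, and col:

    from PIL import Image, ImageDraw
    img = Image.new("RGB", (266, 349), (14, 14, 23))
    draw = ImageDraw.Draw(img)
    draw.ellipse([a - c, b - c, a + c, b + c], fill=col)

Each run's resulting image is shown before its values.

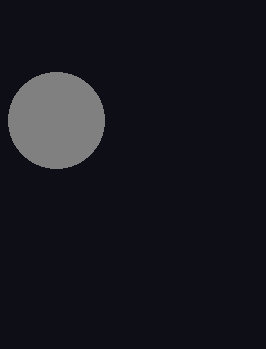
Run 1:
a = 56, b = 120, c = 48, col = 'gray'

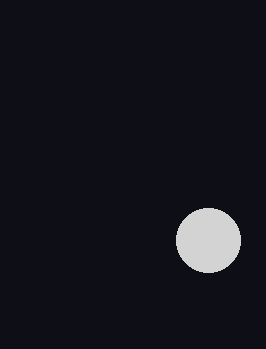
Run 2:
a = 208; b = 240; c = 32; col = 'lightgray'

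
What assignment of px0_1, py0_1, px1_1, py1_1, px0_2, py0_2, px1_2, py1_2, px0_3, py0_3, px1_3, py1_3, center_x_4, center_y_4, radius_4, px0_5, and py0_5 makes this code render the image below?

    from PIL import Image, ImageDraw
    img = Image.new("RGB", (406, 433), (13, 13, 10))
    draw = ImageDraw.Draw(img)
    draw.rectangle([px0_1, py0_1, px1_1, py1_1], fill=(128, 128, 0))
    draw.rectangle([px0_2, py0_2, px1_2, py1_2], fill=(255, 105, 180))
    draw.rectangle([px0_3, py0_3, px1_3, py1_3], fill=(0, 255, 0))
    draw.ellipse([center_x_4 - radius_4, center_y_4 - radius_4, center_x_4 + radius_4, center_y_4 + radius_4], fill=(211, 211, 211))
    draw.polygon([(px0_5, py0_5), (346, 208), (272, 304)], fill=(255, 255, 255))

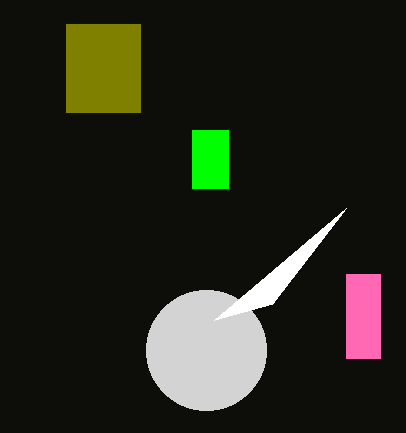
px0_1 = 66
py0_1 = 24
px1_1 = 140
py1_1 = 112
px0_2 = 346
py0_2 = 274
px1_2 = 380
py1_2 = 358
px0_3 = 192
py0_3 = 130
px1_3 = 228
py1_3 = 188
center_x_4 = 206
center_y_4 = 350
radius_4 = 60
px0_5 = 214
py0_5 = 320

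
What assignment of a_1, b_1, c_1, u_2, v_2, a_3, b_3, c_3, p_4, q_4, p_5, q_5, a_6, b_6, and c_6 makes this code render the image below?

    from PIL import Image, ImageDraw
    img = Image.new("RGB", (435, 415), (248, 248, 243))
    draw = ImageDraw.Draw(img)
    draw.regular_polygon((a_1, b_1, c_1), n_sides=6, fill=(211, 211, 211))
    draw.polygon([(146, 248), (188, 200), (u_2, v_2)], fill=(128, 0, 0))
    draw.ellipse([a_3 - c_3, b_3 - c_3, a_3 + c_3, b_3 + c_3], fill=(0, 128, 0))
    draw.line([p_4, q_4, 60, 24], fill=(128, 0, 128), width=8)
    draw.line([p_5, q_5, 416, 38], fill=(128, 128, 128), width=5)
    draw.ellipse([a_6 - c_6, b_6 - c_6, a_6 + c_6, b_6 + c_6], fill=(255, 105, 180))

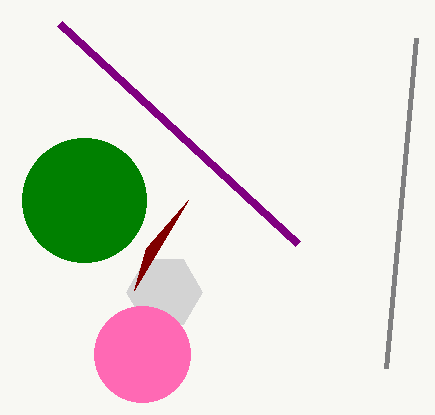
a_1 = 164
b_1 = 292
c_1 = 38
u_2 = 134
v_2 = 290
a_3 = 84
b_3 = 200
c_3 = 62
p_4 = 298
q_4 = 244
p_5 = 386
q_5 = 368
a_6 = 142
b_6 = 354
c_6 = 48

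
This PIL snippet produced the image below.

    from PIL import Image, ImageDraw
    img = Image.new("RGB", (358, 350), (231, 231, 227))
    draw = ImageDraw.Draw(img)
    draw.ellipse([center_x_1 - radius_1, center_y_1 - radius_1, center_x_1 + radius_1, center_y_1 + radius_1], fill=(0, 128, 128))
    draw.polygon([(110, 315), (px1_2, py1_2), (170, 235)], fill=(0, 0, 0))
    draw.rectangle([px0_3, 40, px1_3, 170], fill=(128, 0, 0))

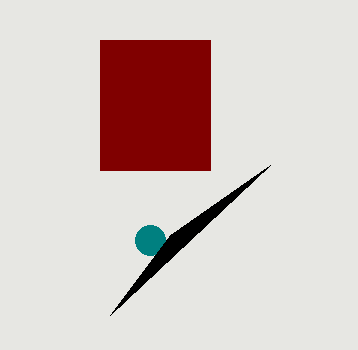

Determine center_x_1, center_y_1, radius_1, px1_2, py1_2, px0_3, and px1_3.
center_x_1 = 150; center_y_1 = 240; radius_1 = 15; px1_2 = 270; py1_2 = 165; px0_3 = 100; px1_3 = 210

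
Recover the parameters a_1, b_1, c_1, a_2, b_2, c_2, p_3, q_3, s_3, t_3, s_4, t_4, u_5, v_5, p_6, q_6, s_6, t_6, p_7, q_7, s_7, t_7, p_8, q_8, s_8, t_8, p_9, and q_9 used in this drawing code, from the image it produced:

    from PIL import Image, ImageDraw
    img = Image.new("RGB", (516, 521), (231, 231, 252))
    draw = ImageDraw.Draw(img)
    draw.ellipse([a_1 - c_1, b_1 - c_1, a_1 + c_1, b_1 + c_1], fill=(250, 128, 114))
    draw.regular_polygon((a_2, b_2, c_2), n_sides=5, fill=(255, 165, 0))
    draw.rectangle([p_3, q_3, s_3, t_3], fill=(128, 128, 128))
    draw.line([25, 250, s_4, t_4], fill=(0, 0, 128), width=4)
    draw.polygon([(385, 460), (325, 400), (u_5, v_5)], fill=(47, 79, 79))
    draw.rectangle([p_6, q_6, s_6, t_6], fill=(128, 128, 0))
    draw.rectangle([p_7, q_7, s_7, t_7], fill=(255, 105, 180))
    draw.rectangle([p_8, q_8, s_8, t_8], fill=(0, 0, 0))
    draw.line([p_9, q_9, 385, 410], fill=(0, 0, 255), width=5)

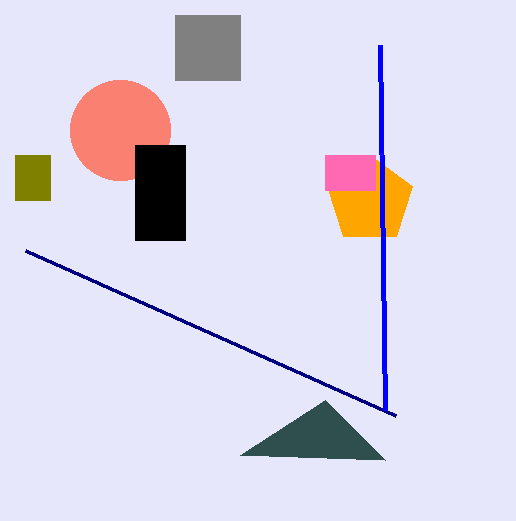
a_1 = 120
b_1 = 130
c_1 = 50
a_2 = 370
b_2 = 200
c_2 = 45
p_3 = 175
q_3 = 15
s_3 = 240
t_3 = 80
s_4 = 395
t_4 = 415
u_5 = 240
v_5 = 455
p_6 = 15
q_6 = 155
s_6 = 50
t_6 = 200
p_7 = 325
q_7 = 155
s_7 = 375
t_7 = 190
p_8 = 135
q_8 = 145
s_8 = 185
t_8 = 240
p_9 = 380
q_9 = 45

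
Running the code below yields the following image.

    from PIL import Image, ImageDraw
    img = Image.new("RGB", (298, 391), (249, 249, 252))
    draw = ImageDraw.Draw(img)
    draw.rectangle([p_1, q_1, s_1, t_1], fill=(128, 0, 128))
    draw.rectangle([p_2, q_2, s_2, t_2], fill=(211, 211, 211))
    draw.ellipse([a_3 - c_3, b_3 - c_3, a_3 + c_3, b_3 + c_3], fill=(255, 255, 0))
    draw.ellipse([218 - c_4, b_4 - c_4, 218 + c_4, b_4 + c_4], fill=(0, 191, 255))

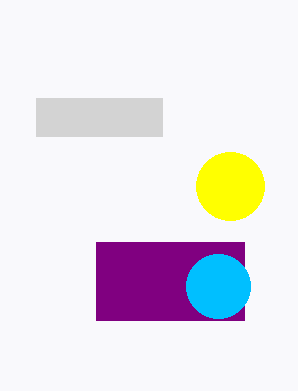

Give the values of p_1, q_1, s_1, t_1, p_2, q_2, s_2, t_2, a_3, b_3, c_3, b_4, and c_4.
p_1 = 96, q_1 = 242, s_1 = 244, t_1 = 320, p_2 = 36, q_2 = 98, s_2 = 162, t_2 = 136, a_3 = 230, b_3 = 186, c_3 = 34, b_4 = 286, c_4 = 32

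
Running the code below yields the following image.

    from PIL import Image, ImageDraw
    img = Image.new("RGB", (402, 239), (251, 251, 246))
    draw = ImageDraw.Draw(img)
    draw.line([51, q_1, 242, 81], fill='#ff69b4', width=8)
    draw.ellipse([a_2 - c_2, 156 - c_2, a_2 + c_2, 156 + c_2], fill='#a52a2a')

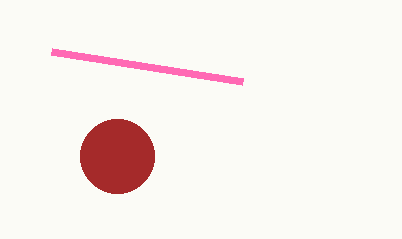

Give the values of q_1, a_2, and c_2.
q_1 = 51; a_2 = 117; c_2 = 37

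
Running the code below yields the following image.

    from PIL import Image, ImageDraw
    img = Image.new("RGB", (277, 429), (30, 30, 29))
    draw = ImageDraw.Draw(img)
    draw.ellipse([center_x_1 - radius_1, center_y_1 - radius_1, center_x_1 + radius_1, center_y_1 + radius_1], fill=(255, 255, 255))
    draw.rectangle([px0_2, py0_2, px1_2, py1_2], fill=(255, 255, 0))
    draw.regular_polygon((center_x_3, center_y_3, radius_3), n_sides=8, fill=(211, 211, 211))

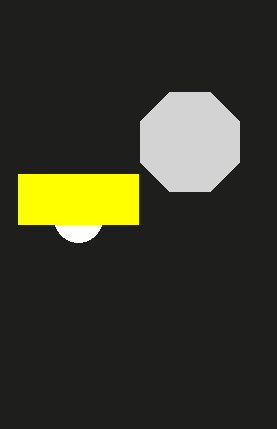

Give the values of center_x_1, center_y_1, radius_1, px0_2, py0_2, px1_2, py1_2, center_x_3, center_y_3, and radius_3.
center_x_1 = 78, center_y_1 = 218, radius_1 = 24, px0_2 = 18, py0_2 = 174, px1_2 = 138, py1_2 = 224, center_x_3 = 190, center_y_3 = 142, radius_3 = 54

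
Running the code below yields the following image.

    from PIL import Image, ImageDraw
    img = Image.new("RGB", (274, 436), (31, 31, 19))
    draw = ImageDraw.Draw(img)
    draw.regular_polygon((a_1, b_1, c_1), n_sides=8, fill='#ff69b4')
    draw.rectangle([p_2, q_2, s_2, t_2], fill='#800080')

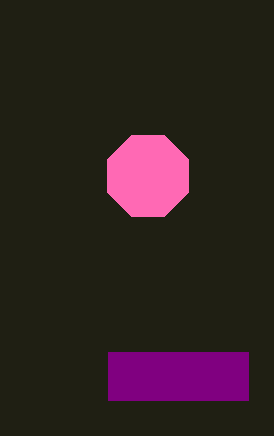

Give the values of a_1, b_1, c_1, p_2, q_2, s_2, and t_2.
a_1 = 148; b_1 = 176; c_1 = 44; p_2 = 108; q_2 = 352; s_2 = 248; t_2 = 400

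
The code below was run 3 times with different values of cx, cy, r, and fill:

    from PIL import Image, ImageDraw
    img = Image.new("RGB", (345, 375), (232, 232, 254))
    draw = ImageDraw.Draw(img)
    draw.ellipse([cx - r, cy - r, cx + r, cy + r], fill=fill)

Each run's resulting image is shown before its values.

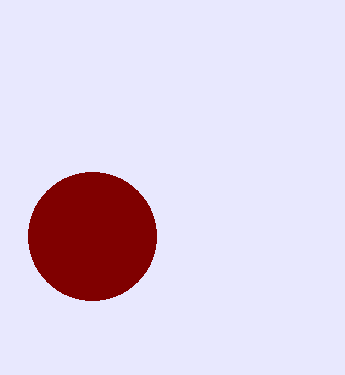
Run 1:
cx = 92, cy = 236, r = 64, fill = 'maroon'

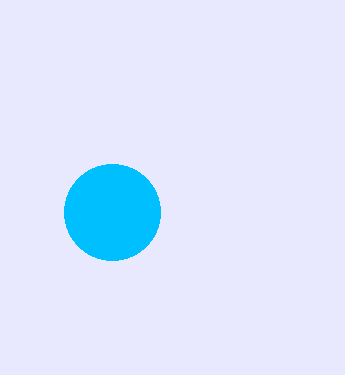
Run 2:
cx = 112; cy = 212; r = 48; fill = 'deepskyblue'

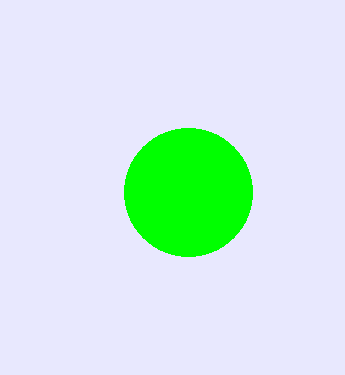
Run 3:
cx = 188; cy = 192; r = 64; fill = 'lime'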